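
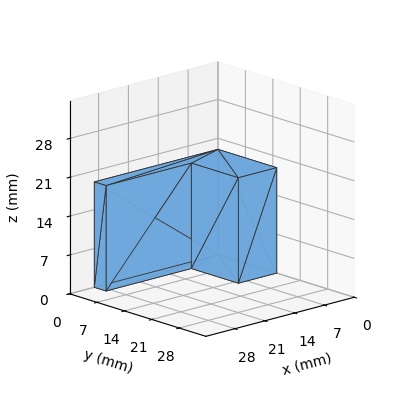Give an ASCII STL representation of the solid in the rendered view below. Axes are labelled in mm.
Reading the render: the shape is an L-shaped prism: outer 29 × 15 mm, arm thicknesses ≈ 3 mm (horizontal) and 9 mm (vertical), extruded 19 mm in z (dimensions read to the nearest mm from the axis ticks). For the STL, each face is triangulated and given an outward normal.

solid part
  facet normal 0.0000 0.0000 -1.0000
    outer loop
      vertex 29.00 3.00 0.00
      vertex 29.00 0.00 0.00
      vertex 0.00 0.00 0.00
    endloop
  endfacet
  facet normal 0.0000 0.0000 -1.0000
    outer loop
      vertex 9.00 3.00 0.00
      vertex 29.00 3.00 0.00
      vertex 0.00 0.00 0.00
    endloop
  endfacet
  facet normal 0.0000 0.0000 -1.0000
    outer loop
      vertex 9.00 15.00 0.00
      vertex 9.00 3.00 0.00
      vertex 0.00 0.00 0.00
    endloop
  endfacet
  facet normal 0.0000 0.0000 -1.0000
    outer loop
      vertex 0.00 15.00 0.00
      vertex 9.00 15.00 0.00
      vertex 0.00 0.00 0.00
    endloop
  endfacet
  facet normal 0.0000 0.0000 1.0000
    outer loop
      vertex 0.00 0.00 19.00
      vertex 29.00 0.00 19.00
      vertex 29.00 3.00 19.00
    endloop
  endfacet
  facet normal 0.0000 0.0000 1.0000
    outer loop
      vertex 0.00 0.00 19.00
      vertex 29.00 3.00 19.00
      vertex 9.00 3.00 19.00
    endloop
  endfacet
  facet normal 0.0000 0.0000 1.0000
    outer loop
      vertex 0.00 0.00 19.00
      vertex 9.00 3.00 19.00
      vertex 9.00 15.00 19.00
    endloop
  endfacet
  facet normal 0.0000 0.0000 1.0000
    outer loop
      vertex 0.00 0.00 19.00
      vertex 9.00 15.00 19.00
      vertex 0.00 15.00 19.00
    endloop
  endfacet
  facet normal 0.0000 -1.0000 0.0000
    outer loop
      vertex 0.00 0.00 0.00
      vertex 29.00 0.00 0.00
      vertex 29.00 0.00 19.00
    endloop
  endfacet
  facet normal 0.0000 -1.0000 0.0000
    outer loop
      vertex 0.00 0.00 0.00
      vertex 29.00 0.00 19.00
      vertex 0.00 0.00 19.00
    endloop
  endfacet
  facet normal 1.0000 0.0000 0.0000
    outer loop
      vertex 29.00 0.00 0.00
      vertex 29.00 3.00 0.00
      vertex 29.00 3.00 19.00
    endloop
  endfacet
  facet normal 1.0000 0.0000 0.0000
    outer loop
      vertex 29.00 0.00 0.00
      vertex 29.00 3.00 19.00
      vertex 29.00 0.00 19.00
    endloop
  endfacet
  facet normal 0.0000 1.0000 0.0000
    outer loop
      vertex 29.00 3.00 0.00
      vertex 9.00 3.00 0.00
      vertex 9.00 3.00 19.00
    endloop
  endfacet
  facet normal 0.0000 1.0000 0.0000
    outer loop
      vertex 29.00 3.00 0.00
      vertex 9.00 3.00 19.00
      vertex 29.00 3.00 19.00
    endloop
  endfacet
  facet normal 1.0000 0.0000 0.0000
    outer loop
      vertex 9.00 3.00 0.00
      vertex 9.00 15.00 0.00
      vertex 9.00 15.00 19.00
    endloop
  endfacet
  facet normal 1.0000 0.0000 0.0000
    outer loop
      vertex 9.00 3.00 0.00
      vertex 9.00 15.00 19.00
      vertex 9.00 3.00 19.00
    endloop
  endfacet
  facet normal 0.0000 1.0000 0.0000
    outer loop
      vertex 9.00 15.00 0.00
      vertex 0.00 15.00 0.00
      vertex 0.00 15.00 19.00
    endloop
  endfacet
  facet normal 0.0000 1.0000 0.0000
    outer loop
      vertex 9.00 15.00 0.00
      vertex 0.00 15.00 19.00
      vertex 9.00 15.00 19.00
    endloop
  endfacet
  facet normal -1.0000 0.0000 0.0000
    outer loop
      vertex 0.00 15.00 0.00
      vertex 0.00 0.00 0.00
      vertex 0.00 0.00 19.00
    endloop
  endfacet
  facet normal -1.0000 0.0000 0.0000
    outer loop
      vertex 0.00 15.00 0.00
      vertex 0.00 0.00 19.00
      vertex 0.00 15.00 19.00
    endloop
  endfacet
endsolid part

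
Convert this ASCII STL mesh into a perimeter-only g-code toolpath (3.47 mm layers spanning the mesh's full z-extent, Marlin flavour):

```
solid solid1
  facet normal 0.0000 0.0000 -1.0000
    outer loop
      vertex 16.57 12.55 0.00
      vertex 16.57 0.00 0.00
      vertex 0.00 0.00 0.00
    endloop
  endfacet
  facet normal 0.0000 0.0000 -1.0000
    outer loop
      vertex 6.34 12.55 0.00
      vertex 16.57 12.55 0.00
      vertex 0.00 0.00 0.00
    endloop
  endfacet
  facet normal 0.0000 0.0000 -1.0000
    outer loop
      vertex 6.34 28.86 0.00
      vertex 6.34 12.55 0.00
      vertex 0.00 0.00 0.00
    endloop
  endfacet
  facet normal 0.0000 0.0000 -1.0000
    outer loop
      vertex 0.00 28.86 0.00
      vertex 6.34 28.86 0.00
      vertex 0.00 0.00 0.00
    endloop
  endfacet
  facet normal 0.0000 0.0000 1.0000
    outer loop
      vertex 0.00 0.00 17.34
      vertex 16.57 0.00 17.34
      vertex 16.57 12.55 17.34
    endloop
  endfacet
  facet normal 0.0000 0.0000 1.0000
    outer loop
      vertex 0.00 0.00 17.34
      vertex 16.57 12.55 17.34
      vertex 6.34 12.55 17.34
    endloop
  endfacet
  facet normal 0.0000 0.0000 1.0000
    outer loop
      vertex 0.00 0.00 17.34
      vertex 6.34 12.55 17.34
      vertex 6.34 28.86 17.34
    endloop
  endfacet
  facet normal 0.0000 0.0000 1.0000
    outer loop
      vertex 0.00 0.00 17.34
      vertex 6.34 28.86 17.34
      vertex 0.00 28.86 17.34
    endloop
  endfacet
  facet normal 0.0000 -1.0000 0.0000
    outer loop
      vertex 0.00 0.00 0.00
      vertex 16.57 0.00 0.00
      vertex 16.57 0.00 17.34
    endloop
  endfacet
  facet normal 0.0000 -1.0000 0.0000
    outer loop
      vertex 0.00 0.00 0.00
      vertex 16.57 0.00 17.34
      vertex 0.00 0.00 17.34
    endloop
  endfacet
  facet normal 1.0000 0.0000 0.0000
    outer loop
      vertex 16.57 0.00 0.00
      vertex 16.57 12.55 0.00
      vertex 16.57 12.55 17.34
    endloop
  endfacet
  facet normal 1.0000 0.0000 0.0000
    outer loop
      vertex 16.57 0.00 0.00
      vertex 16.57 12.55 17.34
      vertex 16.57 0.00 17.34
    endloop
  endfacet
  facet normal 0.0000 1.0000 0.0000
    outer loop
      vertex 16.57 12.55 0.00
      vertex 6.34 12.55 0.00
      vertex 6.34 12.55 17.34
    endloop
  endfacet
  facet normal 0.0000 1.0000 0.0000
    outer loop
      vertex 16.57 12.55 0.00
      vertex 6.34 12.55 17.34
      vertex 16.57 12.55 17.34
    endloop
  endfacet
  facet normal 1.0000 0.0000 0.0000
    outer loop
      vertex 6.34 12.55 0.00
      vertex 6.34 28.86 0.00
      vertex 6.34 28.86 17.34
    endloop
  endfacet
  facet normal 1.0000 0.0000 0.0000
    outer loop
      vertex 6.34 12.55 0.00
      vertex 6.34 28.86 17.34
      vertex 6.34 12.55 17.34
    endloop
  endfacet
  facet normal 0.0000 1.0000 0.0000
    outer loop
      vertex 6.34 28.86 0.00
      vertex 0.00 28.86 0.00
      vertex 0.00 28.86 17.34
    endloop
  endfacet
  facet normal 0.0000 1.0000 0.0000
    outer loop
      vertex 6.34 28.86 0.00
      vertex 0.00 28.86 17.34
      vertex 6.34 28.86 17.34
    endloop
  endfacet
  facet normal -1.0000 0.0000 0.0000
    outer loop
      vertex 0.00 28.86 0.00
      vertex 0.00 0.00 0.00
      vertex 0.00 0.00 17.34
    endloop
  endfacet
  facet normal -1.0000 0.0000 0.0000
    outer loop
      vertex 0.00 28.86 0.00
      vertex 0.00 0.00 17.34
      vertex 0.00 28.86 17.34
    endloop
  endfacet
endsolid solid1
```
; perimeter-only toolpath
G21 ; units = mm
G90 ; absolute positioning
G28 ; home
; layer 1
G0 Z3.47
G0 X0.00 Y0.00
G1 X16.57 Y0.00
G1 X16.57 Y12.55
G1 X6.34 Y12.55
G1 X6.34 Y28.86
G1 X0.00 Y28.86
G1 X0.00 Y0.00
; layer 2
G0 Z6.94
G0 X0.00 Y0.00
G1 X16.57 Y0.00
G1 X16.57 Y12.55
G1 X6.34 Y12.55
G1 X6.34 Y28.86
G1 X0.00 Y28.86
G1 X0.00 Y0.00
; layer 3
G0 Z10.40
G0 X0.00 Y0.00
G1 X16.57 Y0.00
G1 X16.57 Y12.55
G1 X6.34 Y12.55
G1 X6.34 Y28.86
G1 X0.00 Y28.86
G1 X0.00 Y0.00
; layer 4
G0 Z13.87
G0 X0.00 Y0.00
G1 X16.57 Y0.00
G1 X16.57 Y12.55
G1 X6.34 Y12.55
G1 X6.34 Y28.86
G1 X0.00 Y28.86
G1 X0.00 Y0.00
; layer 5
G0 Z17.34
G0 X0.00 Y0.00
G1 X16.57 Y0.00
G1 X16.57 Y12.55
G1 X6.34 Y12.55
G1 X6.34 Y28.86
G1 X0.00 Y28.86
G1 X0.00 Y0.00
M2 ; end

The solid is an L-shaped prism: outer 16.6 × 28.9 mm, arm thicknesses ≈ 12.6 mm (horizontal) and 6.34 mm (vertical), extruded 17.3 mm in z. Slicing at Δz = 3.47 mm — 5 equal slices spanning the solid's height, so layer i sits at z = i·h/5 — gives 5 non-empty perimeters. Each is a 6-segment closed polygon; G0 lifts to the layer z and rapids to the start vertex, then G1 traces the edges.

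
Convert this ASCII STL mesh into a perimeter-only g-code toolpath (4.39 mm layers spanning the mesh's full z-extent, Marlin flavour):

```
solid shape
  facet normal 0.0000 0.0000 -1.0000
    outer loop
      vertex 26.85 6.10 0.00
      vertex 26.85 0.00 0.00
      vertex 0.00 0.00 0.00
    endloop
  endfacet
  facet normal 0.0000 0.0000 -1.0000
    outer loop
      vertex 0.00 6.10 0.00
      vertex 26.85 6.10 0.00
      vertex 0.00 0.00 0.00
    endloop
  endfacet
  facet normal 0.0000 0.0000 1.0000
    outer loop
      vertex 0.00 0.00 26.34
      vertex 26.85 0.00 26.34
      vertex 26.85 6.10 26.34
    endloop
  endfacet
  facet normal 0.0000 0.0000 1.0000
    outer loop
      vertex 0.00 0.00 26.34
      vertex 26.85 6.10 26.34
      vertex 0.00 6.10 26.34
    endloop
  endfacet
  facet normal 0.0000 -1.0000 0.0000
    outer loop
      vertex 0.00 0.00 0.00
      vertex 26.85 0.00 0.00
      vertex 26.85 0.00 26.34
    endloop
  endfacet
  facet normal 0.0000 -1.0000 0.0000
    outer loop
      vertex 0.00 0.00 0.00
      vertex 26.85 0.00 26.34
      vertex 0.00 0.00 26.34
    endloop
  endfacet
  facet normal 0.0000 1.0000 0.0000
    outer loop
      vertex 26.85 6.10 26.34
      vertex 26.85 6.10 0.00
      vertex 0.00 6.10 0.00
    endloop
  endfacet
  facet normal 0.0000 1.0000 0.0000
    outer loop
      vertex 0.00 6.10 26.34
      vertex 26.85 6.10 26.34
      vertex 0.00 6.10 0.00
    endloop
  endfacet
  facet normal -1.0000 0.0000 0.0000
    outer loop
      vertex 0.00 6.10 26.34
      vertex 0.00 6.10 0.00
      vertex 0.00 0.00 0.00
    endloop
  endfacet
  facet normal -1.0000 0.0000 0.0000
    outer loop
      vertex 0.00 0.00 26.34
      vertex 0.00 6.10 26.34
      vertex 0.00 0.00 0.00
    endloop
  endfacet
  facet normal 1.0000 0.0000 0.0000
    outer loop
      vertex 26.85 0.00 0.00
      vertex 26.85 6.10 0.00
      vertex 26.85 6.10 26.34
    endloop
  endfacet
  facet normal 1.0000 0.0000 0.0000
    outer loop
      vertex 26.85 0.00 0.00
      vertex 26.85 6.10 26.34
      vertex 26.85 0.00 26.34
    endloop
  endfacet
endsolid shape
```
; perimeter-only toolpath
G21 ; units = mm
G90 ; absolute positioning
G28 ; home
; layer 1
G0 Z4.39
G0 X0.00 Y0.00
G1 X26.85 Y0.00
G1 X26.85 Y6.10
G1 X0.00 Y6.10
G1 X0.00 Y0.00
; layer 2
G0 Z8.78
G0 X0.00 Y0.00
G1 X26.85 Y0.00
G1 X26.85 Y6.10
G1 X0.00 Y6.10
G1 X0.00 Y0.00
; layer 3
G0 Z13.17
G0 X0.00 Y0.00
G1 X26.85 Y0.00
G1 X26.85 Y6.10
G1 X0.00 Y6.10
G1 X0.00 Y0.00
; layer 4
G0 Z17.56
G0 X0.00 Y0.00
G1 X26.85 Y0.00
G1 X26.85 Y6.10
G1 X0.00 Y6.10
G1 X0.00 Y0.00
; layer 5
G0 Z21.95
G0 X0.00 Y0.00
G1 X26.85 Y0.00
G1 X26.85 Y6.10
G1 X0.00 Y6.10
G1 X0.00 Y0.00
; layer 6
G0 Z26.34
G0 X0.00 Y0.00
G1 X26.85 Y0.00
G1 X26.85 Y6.10
G1 X0.00 Y6.10
G1 X0.00 Y0.00
M2 ; end

The solid is a rectangular box, roughly 26.9 × 6.1 mm footprint and 26.3 mm tall. Slicing at Δz = 4.39 mm — 6 equal slices spanning the solid's height, so layer i sits at z = i·h/6 — gives 6 non-empty perimeters. Each is a 4-segment closed polygon; G0 lifts to the layer z and rapids to the start vertex, then G1 traces the edges.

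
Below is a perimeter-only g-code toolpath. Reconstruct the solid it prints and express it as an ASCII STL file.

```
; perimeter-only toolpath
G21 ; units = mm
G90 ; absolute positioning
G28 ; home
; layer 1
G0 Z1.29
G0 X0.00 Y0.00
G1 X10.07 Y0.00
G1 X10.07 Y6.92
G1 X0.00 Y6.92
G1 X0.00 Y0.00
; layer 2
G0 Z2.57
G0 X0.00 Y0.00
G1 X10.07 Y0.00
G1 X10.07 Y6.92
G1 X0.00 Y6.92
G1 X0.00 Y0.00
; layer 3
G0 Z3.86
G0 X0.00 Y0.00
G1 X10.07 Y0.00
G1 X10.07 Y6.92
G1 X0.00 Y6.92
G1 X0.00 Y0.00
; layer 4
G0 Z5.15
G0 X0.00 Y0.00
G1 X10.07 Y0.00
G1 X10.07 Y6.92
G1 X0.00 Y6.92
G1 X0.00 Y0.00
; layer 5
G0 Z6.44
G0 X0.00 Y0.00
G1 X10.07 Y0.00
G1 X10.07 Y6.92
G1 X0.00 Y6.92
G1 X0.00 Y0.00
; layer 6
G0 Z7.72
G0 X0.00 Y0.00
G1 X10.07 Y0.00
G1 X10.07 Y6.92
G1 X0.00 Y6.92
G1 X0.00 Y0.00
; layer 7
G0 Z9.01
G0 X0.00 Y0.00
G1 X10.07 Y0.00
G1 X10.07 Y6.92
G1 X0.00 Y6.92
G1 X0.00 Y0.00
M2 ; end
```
solid part
  facet normal 0.0000 0.0000 -1.0000
    outer loop
      vertex 10.07 6.92 0.00
      vertex 10.07 0.00 0.00
      vertex 0.00 0.00 0.00
    endloop
  endfacet
  facet normal 0.0000 0.0000 -1.0000
    outer loop
      vertex 0.00 6.92 0.00
      vertex 10.07 6.92 0.00
      vertex 0.00 0.00 0.00
    endloop
  endfacet
  facet normal 0.0000 0.0000 1.0000
    outer loop
      vertex 0.00 0.00 9.01
      vertex 10.07 0.00 9.01
      vertex 10.07 6.92 9.01
    endloop
  endfacet
  facet normal 0.0000 0.0000 1.0000
    outer loop
      vertex 0.00 0.00 9.01
      vertex 10.07 6.92 9.01
      vertex 0.00 6.92 9.01
    endloop
  endfacet
  facet normal 0.0000 -1.0000 0.0000
    outer loop
      vertex 0.00 0.00 0.00
      vertex 10.07 0.00 0.00
      vertex 10.07 0.00 9.01
    endloop
  endfacet
  facet normal 0.0000 -1.0000 0.0000
    outer loop
      vertex 0.00 0.00 0.00
      vertex 10.07 0.00 9.01
      vertex 0.00 0.00 9.01
    endloop
  endfacet
  facet normal 0.0000 1.0000 0.0000
    outer loop
      vertex 10.07 6.92 9.01
      vertex 10.07 6.92 0.00
      vertex 0.00 6.92 0.00
    endloop
  endfacet
  facet normal 0.0000 1.0000 0.0000
    outer loop
      vertex 0.00 6.92 9.01
      vertex 10.07 6.92 9.01
      vertex 0.00 6.92 0.00
    endloop
  endfacet
  facet normal -1.0000 0.0000 0.0000
    outer loop
      vertex 0.00 6.92 9.01
      vertex 0.00 6.92 0.00
      vertex 0.00 0.00 0.00
    endloop
  endfacet
  facet normal -1.0000 0.0000 0.0000
    outer loop
      vertex 0.00 0.00 9.01
      vertex 0.00 6.92 9.01
      vertex 0.00 0.00 0.00
    endloop
  endfacet
  facet normal 1.0000 0.0000 0.0000
    outer loop
      vertex 10.07 0.00 0.00
      vertex 10.07 6.92 0.00
      vertex 10.07 6.92 9.01
    endloop
  endfacet
  facet normal 1.0000 0.0000 0.0000
    outer loop
      vertex 10.07 0.00 0.00
      vertex 10.07 6.92 9.01
      vertex 10.07 0.00 9.01
    endloop
  endfacet
endsolid part

The G0 Z moves step by Δz≈1.29 mm. Every layer's G1 loop is the same polygon, so the solid is a straight extrusion of it from z=0 to z≈9.01. Closing with flat bottom and top caps and triangulating gives 12 facets — a rectangular box, roughly 10.1 × 6.92 mm footprint and 9.01 mm tall.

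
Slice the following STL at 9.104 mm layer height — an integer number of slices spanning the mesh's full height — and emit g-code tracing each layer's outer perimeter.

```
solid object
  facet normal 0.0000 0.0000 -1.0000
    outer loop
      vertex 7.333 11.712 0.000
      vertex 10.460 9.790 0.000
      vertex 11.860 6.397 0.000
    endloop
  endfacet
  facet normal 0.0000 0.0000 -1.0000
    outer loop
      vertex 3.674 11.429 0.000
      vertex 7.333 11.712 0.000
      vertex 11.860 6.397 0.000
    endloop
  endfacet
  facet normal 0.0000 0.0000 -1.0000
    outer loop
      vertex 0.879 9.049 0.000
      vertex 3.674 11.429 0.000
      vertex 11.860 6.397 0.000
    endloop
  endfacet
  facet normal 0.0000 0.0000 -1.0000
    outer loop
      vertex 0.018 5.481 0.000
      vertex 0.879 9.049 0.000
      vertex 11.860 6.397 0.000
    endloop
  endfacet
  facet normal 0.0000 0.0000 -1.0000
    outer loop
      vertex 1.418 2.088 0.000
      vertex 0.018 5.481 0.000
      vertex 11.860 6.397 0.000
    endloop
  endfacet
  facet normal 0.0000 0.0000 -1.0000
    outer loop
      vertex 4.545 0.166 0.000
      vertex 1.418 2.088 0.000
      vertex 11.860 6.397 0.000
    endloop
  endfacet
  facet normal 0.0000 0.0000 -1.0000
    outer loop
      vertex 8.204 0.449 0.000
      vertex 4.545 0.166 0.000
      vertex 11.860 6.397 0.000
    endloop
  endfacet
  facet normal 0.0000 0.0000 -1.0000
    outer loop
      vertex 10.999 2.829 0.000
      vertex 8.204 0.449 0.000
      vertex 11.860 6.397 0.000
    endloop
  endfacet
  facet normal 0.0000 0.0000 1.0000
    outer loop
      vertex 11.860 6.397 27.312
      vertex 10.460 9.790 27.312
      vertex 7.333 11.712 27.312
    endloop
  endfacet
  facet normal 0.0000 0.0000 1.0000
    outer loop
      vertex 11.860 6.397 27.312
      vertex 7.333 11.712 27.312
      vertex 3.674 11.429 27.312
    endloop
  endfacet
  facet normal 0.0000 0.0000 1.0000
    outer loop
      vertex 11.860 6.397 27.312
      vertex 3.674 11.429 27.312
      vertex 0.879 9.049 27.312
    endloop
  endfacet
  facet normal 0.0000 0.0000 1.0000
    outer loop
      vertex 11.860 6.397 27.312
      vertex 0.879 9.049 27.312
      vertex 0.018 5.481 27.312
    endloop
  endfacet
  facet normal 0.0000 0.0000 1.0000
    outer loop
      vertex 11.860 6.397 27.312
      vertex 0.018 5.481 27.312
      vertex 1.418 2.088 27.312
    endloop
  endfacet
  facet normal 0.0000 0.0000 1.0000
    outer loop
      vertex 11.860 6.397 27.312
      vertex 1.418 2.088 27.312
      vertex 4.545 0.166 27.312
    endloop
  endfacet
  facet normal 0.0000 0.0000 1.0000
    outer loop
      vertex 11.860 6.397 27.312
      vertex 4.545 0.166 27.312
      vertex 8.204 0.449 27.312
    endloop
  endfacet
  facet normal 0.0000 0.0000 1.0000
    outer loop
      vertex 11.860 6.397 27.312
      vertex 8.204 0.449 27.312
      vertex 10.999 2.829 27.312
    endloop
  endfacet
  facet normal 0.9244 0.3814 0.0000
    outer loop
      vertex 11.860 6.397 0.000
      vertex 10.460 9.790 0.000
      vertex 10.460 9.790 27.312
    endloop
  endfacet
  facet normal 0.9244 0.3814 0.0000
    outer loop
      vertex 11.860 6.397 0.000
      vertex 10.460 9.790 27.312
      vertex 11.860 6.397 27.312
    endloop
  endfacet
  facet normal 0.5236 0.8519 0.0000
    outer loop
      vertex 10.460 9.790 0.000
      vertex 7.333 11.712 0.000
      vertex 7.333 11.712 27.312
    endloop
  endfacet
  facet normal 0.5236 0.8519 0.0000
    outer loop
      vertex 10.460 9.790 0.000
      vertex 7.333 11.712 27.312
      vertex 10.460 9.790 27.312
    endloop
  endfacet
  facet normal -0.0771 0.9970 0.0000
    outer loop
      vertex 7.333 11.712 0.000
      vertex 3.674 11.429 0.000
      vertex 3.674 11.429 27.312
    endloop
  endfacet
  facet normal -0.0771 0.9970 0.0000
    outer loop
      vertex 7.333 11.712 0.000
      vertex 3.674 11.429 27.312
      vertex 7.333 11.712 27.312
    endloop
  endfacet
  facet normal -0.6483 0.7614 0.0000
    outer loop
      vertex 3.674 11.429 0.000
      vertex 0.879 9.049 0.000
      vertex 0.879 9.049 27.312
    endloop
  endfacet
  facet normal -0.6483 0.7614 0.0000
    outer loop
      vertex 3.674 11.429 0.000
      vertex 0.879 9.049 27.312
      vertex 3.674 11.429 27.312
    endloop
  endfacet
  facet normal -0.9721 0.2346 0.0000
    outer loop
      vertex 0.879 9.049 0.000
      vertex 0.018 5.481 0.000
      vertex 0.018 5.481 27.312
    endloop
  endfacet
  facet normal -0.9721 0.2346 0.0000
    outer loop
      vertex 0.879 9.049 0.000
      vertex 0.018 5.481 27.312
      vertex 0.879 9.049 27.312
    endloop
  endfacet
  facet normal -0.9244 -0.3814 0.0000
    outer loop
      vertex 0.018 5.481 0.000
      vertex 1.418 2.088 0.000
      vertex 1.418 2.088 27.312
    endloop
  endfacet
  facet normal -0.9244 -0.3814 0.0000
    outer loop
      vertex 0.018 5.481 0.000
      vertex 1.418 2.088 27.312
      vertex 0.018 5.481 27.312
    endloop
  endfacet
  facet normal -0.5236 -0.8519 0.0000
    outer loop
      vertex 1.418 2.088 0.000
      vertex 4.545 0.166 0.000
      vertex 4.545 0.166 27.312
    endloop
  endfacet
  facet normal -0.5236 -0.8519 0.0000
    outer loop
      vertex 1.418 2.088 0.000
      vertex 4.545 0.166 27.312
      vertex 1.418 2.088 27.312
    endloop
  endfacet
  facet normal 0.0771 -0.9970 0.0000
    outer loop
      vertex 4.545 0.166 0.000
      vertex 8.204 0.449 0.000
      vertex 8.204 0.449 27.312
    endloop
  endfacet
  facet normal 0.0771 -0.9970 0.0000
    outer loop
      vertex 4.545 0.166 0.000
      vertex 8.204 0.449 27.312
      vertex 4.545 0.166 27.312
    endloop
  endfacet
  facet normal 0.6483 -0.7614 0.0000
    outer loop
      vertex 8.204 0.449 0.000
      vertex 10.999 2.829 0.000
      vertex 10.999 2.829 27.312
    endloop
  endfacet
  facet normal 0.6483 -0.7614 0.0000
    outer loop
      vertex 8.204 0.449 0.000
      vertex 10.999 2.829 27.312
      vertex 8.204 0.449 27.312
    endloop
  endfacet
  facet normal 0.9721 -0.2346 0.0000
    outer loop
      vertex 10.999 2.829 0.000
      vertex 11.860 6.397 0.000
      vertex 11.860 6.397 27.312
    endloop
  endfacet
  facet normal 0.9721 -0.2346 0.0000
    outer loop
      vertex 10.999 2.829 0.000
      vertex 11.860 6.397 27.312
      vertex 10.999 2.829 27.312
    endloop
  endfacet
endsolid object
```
; perimeter-only toolpath
G21 ; units = mm
G90 ; absolute positioning
G28 ; home
; layer 1
G0 Z9.104
G0 X11.860 Y6.397
G1 X10.460 Y9.790
G1 X7.333 Y11.712
G1 X3.674 Y11.429
G1 X0.879 Y9.049
G1 X0.018 Y5.481
G1 X1.418 Y2.088
G1 X4.545 Y0.166
G1 X8.204 Y0.449
G1 X10.999 Y2.829
G1 X11.860 Y6.397
; layer 2
G0 Z18.208
G0 X11.860 Y6.397
G1 X10.460 Y9.790
G1 X7.333 Y11.712
G1 X3.674 Y11.429
G1 X0.879 Y9.049
G1 X0.018 Y5.481
G1 X1.418 Y2.088
G1 X4.545 Y0.166
G1 X8.204 Y0.449
G1 X10.999 Y2.829
G1 X11.860 Y6.397
; layer 3
G0 Z27.312
G0 X11.860 Y6.397
G1 X10.460 Y9.790
G1 X7.333 Y11.712
G1 X3.674 Y11.429
G1 X0.879 Y9.049
G1 X0.018 Y5.481
G1 X1.418 Y2.088
G1 X4.545 Y0.166
G1 X8.204 Y0.449
G1 X10.999 Y2.829
G1 X11.860 Y6.397
M2 ; end

The solid is a regular 10-sided prism (a cylinder approximated with 10 flat sides), circumscribed radius ≈ 5.94 mm, height ≈ 27.3 mm. Slicing at Δz = 9.104 mm — 3 equal slices spanning the solid's height, so layer i sits at z = i·h/3 — gives 3 non-empty perimeters. Each is a 10-segment closed polygon; G0 lifts to the layer z and rapids to the start vertex, then G1 traces the edges.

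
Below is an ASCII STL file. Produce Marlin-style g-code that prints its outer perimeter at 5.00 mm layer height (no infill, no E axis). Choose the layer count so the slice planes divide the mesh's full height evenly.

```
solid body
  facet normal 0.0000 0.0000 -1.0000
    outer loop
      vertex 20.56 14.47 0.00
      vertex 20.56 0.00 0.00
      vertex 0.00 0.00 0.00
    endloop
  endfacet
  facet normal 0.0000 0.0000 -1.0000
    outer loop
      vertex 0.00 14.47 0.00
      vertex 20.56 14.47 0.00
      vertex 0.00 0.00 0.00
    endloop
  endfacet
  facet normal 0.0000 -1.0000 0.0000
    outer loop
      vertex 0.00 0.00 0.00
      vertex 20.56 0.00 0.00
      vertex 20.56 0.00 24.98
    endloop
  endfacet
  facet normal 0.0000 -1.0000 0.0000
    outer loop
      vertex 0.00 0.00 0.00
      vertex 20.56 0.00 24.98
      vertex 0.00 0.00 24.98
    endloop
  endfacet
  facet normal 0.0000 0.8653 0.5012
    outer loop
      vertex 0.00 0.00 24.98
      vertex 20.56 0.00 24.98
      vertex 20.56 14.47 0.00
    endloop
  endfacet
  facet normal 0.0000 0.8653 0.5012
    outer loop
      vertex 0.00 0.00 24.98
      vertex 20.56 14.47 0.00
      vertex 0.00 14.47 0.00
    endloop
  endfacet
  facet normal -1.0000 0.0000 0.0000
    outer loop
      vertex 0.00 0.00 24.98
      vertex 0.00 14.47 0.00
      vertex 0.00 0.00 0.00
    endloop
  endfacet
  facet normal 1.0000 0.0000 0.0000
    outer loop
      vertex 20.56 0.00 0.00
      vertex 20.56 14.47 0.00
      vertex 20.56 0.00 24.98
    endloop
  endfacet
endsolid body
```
; perimeter-only toolpath
G21 ; units = mm
G90 ; absolute positioning
G28 ; home
; layer 1
G0 Z5.00
G0 X0.00 Y0.00
G1 X20.56 Y0.00
G1 X20.56 Y11.58
G1 X0.00 Y11.58
G1 X0.00 Y0.00
; layer 2
G0 Z9.99
G0 X0.00 Y0.00
G1 X20.56 Y0.00
G1 X20.56 Y8.68
G1 X0.00 Y8.68
G1 X0.00 Y0.00
; layer 3
G0 Z14.99
G0 X0.00 Y0.00
G1 X20.56 Y0.00
G1 X20.56 Y5.79
G1 X0.00 Y5.79
G1 X0.00 Y0.00
; layer 4
G0 Z19.98
G0 X0.00 Y0.00
G1 X20.56 Y0.00
G1 X20.56 Y2.89
G1 X0.00 Y2.89
G1 X0.00 Y0.00
M2 ; end

The solid is a wedge (ramp): 20.6 × 14.5 mm base, rising to 25 mm along the y=0 edge and sloping linearly to z=0 at y=14.5. Slicing at Δz = 5.00 mm — 5 equal slices spanning the solid's height, so layer i sits at z = i·h/5 — gives 4 non-empty perimeters. Each is a 4-segment closed polygon; G0 lifts to the layer z and rapids to the start vertex, then G1 traces the edges. The cross-section shrinks linearly with z (the slice at the apex is degenerate and omitted).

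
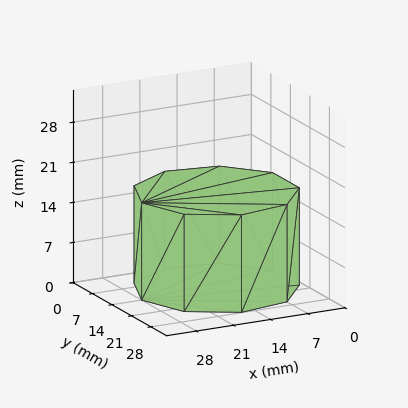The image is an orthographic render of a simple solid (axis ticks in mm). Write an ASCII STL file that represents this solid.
Reading the render: the shape is a regular 9-sided prism (a cylinder approximated with 9 flat sides), circumscribed radius ≈ 14 mm, height ≈ 17 mm (dimensions read to the nearest mm from the axis ticks). For the STL, each face is triangulated and given an outward normal.

solid part
  facet normal 0.0000 0.0000 -1.0000
    outer loop
      vertex 16.43 27.79 0.00
      vertex 24.72 23.00 0.00
      vertex 28.00 14.00 0.00
    endloop
  endfacet
  facet normal 0.0000 0.0000 -1.0000
    outer loop
      vertex 7.00 26.12 0.00
      vertex 16.43 27.79 0.00
      vertex 28.00 14.00 0.00
    endloop
  endfacet
  facet normal 0.0000 0.0000 -1.0000
    outer loop
      vertex 0.84 18.79 0.00
      vertex 7.00 26.12 0.00
      vertex 28.00 14.00 0.00
    endloop
  endfacet
  facet normal 0.0000 0.0000 -1.0000
    outer loop
      vertex 0.84 9.21 0.00
      vertex 0.84 18.79 0.00
      vertex 28.00 14.00 0.00
    endloop
  endfacet
  facet normal 0.0000 0.0000 -1.0000
    outer loop
      vertex 7.00 1.88 0.00
      vertex 0.84 9.21 0.00
      vertex 28.00 14.00 0.00
    endloop
  endfacet
  facet normal 0.0000 0.0000 -1.0000
    outer loop
      vertex 16.43 0.21 0.00
      vertex 7.00 1.88 0.00
      vertex 28.00 14.00 0.00
    endloop
  endfacet
  facet normal 0.0000 0.0000 -1.0000
    outer loop
      vertex 24.72 5.00 0.00
      vertex 16.43 0.21 0.00
      vertex 28.00 14.00 0.00
    endloop
  endfacet
  facet normal 0.0000 0.0000 1.0000
    outer loop
      vertex 28.00 14.00 17.00
      vertex 24.72 23.00 17.00
      vertex 16.43 27.79 17.00
    endloop
  endfacet
  facet normal 0.0000 0.0000 1.0000
    outer loop
      vertex 28.00 14.00 17.00
      vertex 16.43 27.79 17.00
      vertex 7.00 26.12 17.00
    endloop
  endfacet
  facet normal 0.0000 0.0000 1.0000
    outer loop
      vertex 28.00 14.00 17.00
      vertex 7.00 26.12 17.00
      vertex 0.84 18.79 17.00
    endloop
  endfacet
  facet normal 0.0000 0.0000 1.0000
    outer loop
      vertex 28.00 14.00 17.00
      vertex 0.84 18.79 17.00
      vertex 0.84 9.21 17.00
    endloop
  endfacet
  facet normal 0.0000 0.0000 1.0000
    outer loop
      vertex 28.00 14.00 17.00
      vertex 0.84 9.21 17.00
      vertex 7.00 1.88 17.00
    endloop
  endfacet
  facet normal 0.0000 0.0000 1.0000
    outer loop
      vertex 28.00 14.00 17.00
      vertex 7.00 1.88 17.00
      vertex 16.43 0.21 17.00
    endloop
  endfacet
  facet normal 0.0000 0.0000 1.0000
    outer loop
      vertex 28.00 14.00 17.00
      vertex 16.43 0.21 17.00
      vertex 24.72 5.00 17.00
    endloop
  endfacet
  facet normal 0.9395 0.3424 0.0000
    outer loop
      vertex 28.00 14.00 0.00
      vertex 24.72 23.00 0.00
      vertex 24.72 23.00 17.00
    endloop
  endfacet
  facet normal 0.9395 0.3424 0.0000
    outer loop
      vertex 28.00 14.00 0.00
      vertex 24.72 23.00 17.00
      vertex 28.00 14.00 17.00
    endloop
  endfacet
  facet normal 0.5003 0.8659 0.0000
    outer loop
      vertex 24.72 23.00 0.00
      vertex 16.43 27.79 0.00
      vertex 16.43 27.79 17.00
    endloop
  endfacet
  facet normal 0.5003 0.8659 0.0000
    outer loop
      vertex 24.72 23.00 0.00
      vertex 16.43 27.79 17.00
      vertex 24.72 23.00 17.00
    endloop
  endfacet
  facet normal -0.1744 0.9847 0.0000
    outer loop
      vertex 16.43 27.79 0.00
      vertex 7.00 26.12 0.00
      vertex 7.00 26.12 17.00
    endloop
  endfacet
  facet normal -0.1744 0.9847 0.0000
    outer loop
      vertex 16.43 27.79 0.00
      vertex 7.00 26.12 17.00
      vertex 16.43 27.79 17.00
    endloop
  endfacet
  facet normal -0.7656 0.6434 0.0000
    outer loop
      vertex 7.00 26.12 0.00
      vertex 0.84 18.79 0.00
      vertex 0.84 18.79 17.00
    endloop
  endfacet
  facet normal -0.7656 0.6434 0.0000
    outer loop
      vertex 7.00 26.12 0.00
      vertex 0.84 18.79 17.00
      vertex 7.00 26.12 17.00
    endloop
  endfacet
  facet normal -1.0000 0.0000 0.0000
    outer loop
      vertex 0.84 18.79 0.00
      vertex 0.84 9.21 0.00
      vertex 0.84 9.21 17.00
    endloop
  endfacet
  facet normal -1.0000 0.0000 0.0000
    outer loop
      vertex 0.84 18.79 0.00
      vertex 0.84 9.21 17.00
      vertex 0.84 18.79 17.00
    endloop
  endfacet
  facet normal -0.7656 -0.6434 0.0000
    outer loop
      vertex 0.84 9.21 0.00
      vertex 7.00 1.88 0.00
      vertex 7.00 1.88 17.00
    endloop
  endfacet
  facet normal -0.7656 -0.6434 0.0000
    outer loop
      vertex 0.84 9.21 0.00
      vertex 7.00 1.88 17.00
      vertex 0.84 9.21 17.00
    endloop
  endfacet
  facet normal -0.1744 -0.9847 0.0000
    outer loop
      vertex 7.00 1.88 0.00
      vertex 16.43 0.21 0.00
      vertex 16.43 0.21 17.00
    endloop
  endfacet
  facet normal -0.1744 -0.9847 0.0000
    outer loop
      vertex 7.00 1.88 0.00
      vertex 16.43 0.21 17.00
      vertex 7.00 1.88 17.00
    endloop
  endfacet
  facet normal 0.5003 -0.8659 0.0000
    outer loop
      vertex 16.43 0.21 0.00
      vertex 24.72 5.00 0.00
      vertex 24.72 5.00 17.00
    endloop
  endfacet
  facet normal 0.5003 -0.8659 0.0000
    outer loop
      vertex 16.43 0.21 0.00
      vertex 24.72 5.00 17.00
      vertex 16.43 0.21 17.00
    endloop
  endfacet
  facet normal 0.9395 -0.3424 0.0000
    outer loop
      vertex 24.72 5.00 0.00
      vertex 28.00 14.00 0.00
      vertex 28.00 14.00 17.00
    endloop
  endfacet
  facet normal 0.9395 -0.3424 0.0000
    outer loop
      vertex 24.72 5.00 0.00
      vertex 28.00 14.00 17.00
      vertex 24.72 5.00 17.00
    endloop
  endfacet
endsolid part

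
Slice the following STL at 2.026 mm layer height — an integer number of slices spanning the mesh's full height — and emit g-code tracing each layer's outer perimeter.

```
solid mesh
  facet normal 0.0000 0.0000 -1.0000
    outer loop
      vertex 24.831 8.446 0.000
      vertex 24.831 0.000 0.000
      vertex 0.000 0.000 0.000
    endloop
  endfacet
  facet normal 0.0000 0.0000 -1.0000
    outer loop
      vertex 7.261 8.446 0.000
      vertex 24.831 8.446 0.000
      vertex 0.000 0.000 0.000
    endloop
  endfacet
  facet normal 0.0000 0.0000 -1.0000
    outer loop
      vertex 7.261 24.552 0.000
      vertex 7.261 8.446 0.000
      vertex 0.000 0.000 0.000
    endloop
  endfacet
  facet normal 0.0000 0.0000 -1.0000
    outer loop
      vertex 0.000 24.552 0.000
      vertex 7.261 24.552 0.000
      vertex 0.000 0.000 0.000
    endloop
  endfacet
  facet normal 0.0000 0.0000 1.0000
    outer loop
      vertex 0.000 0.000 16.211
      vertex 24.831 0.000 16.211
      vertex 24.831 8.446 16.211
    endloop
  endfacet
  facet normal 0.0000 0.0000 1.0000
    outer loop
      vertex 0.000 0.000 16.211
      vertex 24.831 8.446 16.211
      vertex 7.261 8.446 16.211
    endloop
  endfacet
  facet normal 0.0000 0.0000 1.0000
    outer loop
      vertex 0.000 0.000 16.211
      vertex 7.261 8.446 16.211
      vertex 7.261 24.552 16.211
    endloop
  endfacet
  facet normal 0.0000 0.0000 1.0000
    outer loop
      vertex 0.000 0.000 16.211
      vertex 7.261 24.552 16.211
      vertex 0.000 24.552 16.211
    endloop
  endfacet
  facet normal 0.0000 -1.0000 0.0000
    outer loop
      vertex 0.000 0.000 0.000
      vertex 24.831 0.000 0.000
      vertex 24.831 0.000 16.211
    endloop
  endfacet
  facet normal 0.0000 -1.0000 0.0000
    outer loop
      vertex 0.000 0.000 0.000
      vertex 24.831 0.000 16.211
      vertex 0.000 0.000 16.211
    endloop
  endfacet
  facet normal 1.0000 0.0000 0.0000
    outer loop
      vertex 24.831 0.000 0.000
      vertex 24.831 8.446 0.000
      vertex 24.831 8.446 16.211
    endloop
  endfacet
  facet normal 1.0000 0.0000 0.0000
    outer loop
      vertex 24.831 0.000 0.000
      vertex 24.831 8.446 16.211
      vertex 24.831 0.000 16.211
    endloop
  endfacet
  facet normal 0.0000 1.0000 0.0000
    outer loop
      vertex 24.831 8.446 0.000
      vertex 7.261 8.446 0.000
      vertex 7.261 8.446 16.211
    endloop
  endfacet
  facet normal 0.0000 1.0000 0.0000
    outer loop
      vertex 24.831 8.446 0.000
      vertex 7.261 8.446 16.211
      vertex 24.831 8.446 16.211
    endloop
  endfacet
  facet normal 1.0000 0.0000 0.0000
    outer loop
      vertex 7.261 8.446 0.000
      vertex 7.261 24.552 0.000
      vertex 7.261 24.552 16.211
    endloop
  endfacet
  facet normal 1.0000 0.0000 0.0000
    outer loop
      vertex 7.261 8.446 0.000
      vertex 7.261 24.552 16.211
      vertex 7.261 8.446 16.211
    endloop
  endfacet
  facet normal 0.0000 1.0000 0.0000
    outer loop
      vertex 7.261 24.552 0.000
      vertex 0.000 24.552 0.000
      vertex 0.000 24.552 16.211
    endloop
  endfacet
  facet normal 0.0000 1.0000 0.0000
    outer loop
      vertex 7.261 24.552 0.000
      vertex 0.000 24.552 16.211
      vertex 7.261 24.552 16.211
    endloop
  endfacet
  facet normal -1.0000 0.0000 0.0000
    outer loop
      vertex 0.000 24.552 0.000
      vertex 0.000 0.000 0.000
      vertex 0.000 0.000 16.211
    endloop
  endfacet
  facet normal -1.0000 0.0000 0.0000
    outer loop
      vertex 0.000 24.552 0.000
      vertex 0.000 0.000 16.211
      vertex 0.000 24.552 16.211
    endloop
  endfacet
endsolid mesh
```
; perimeter-only toolpath
G21 ; units = mm
G90 ; absolute positioning
G28 ; home
; layer 1
G0 Z2.026
G0 X0.000 Y0.000
G1 X24.831 Y0.000
G1 X24.831 Y8.446
G1 X7.261 Y8.446
G1 X7.261 Y24.552
G1 X0.000 Y24.552
G1 X0.000 Y0.000
; layer 2
G0 Z4.053
G0 X0.000 Y0.000
G1 X24.831 Y0.000
G1 X24.831 Y8.446
G1 X7.261 Y8.446
G1 X7.261 Y24.552
G1 X0.000 Y24.552
G1 X0.000 Y0.000
; layer 3
G0 Z6.079
G0 X0.000 Y0.000
G1 X24.831 Y0.000
G1 X24.831 Y8.446
G1 X7.261 Y8.446
G1 X7.261 Y24.552
G1 X0.000 Y24.552
G1 X0.000 Y0.000
; layer 4
G0 Z8.105
G0 X0.000 Y0.000
G1 X24.831 Y0.000
G1 X24.831 Y8.446
G1 X7.261 Y8.446
G1 X7.261 Y24.552
G1 X0.000 Y24.552
G1 X0.000 Y0.000
; layer 5
G0 Z10.132
G0 X0.000 Y0.000
G1 X24.831 Y0.000
G1 X24.831 Y8.446
G1 X7.261 Y8.446
G1 X7.261 Y24.552
G1 X0.000 Y24.552
G1 X0.000 Y0.000
; layer 6
G0 Z12.158
G0 X0.000 Y0.000
G1 X24.831 Y0.000
G1 X24.831 Y8.446
G1 X7.261 Y8.446
G1 X7.261 Y24.552
G1 X0.000 Y24.552
G1 X0.000 Y0.000
; layer 7
G0 Z14.185
G0 X0.000 Y0.000
G1 X24.831 Y0.000
G1 X24.831 Y8.446
G1 X7.261 Y8.446
G1 X7.261 Y24.552
G1 X0.000 Y24.552
G1 X0.000 Y0.000
; layer 8
G0 Z16.211
G0 X0.000 Y0.000
G1 X24.831 Y0.000
G1 X24.831 Y8.446
G1 X7.261 Y8.446
G1 X7.261 Y24.552
G1 X0.000 Y24.552
G1 X0.000 Y0.000
M2 ; end

The solid is an L-shaped prism: outer 24.8 × 24.6 mm, arm thicknesses ≈ 8.45 mm (horizontal) and 7.26 mm (vertical), extruded 16.2 mm in z. Slicing at Δz = 2.026 mm — 8 equal slices spanning the solid's height, so layer i sits at z = i·h/8 — gives 8 non-empty perimeters. Each is a 6-segment closed polygon; G0 lifts to the layer z and rapids to the start vertex, then G1 traces the edges.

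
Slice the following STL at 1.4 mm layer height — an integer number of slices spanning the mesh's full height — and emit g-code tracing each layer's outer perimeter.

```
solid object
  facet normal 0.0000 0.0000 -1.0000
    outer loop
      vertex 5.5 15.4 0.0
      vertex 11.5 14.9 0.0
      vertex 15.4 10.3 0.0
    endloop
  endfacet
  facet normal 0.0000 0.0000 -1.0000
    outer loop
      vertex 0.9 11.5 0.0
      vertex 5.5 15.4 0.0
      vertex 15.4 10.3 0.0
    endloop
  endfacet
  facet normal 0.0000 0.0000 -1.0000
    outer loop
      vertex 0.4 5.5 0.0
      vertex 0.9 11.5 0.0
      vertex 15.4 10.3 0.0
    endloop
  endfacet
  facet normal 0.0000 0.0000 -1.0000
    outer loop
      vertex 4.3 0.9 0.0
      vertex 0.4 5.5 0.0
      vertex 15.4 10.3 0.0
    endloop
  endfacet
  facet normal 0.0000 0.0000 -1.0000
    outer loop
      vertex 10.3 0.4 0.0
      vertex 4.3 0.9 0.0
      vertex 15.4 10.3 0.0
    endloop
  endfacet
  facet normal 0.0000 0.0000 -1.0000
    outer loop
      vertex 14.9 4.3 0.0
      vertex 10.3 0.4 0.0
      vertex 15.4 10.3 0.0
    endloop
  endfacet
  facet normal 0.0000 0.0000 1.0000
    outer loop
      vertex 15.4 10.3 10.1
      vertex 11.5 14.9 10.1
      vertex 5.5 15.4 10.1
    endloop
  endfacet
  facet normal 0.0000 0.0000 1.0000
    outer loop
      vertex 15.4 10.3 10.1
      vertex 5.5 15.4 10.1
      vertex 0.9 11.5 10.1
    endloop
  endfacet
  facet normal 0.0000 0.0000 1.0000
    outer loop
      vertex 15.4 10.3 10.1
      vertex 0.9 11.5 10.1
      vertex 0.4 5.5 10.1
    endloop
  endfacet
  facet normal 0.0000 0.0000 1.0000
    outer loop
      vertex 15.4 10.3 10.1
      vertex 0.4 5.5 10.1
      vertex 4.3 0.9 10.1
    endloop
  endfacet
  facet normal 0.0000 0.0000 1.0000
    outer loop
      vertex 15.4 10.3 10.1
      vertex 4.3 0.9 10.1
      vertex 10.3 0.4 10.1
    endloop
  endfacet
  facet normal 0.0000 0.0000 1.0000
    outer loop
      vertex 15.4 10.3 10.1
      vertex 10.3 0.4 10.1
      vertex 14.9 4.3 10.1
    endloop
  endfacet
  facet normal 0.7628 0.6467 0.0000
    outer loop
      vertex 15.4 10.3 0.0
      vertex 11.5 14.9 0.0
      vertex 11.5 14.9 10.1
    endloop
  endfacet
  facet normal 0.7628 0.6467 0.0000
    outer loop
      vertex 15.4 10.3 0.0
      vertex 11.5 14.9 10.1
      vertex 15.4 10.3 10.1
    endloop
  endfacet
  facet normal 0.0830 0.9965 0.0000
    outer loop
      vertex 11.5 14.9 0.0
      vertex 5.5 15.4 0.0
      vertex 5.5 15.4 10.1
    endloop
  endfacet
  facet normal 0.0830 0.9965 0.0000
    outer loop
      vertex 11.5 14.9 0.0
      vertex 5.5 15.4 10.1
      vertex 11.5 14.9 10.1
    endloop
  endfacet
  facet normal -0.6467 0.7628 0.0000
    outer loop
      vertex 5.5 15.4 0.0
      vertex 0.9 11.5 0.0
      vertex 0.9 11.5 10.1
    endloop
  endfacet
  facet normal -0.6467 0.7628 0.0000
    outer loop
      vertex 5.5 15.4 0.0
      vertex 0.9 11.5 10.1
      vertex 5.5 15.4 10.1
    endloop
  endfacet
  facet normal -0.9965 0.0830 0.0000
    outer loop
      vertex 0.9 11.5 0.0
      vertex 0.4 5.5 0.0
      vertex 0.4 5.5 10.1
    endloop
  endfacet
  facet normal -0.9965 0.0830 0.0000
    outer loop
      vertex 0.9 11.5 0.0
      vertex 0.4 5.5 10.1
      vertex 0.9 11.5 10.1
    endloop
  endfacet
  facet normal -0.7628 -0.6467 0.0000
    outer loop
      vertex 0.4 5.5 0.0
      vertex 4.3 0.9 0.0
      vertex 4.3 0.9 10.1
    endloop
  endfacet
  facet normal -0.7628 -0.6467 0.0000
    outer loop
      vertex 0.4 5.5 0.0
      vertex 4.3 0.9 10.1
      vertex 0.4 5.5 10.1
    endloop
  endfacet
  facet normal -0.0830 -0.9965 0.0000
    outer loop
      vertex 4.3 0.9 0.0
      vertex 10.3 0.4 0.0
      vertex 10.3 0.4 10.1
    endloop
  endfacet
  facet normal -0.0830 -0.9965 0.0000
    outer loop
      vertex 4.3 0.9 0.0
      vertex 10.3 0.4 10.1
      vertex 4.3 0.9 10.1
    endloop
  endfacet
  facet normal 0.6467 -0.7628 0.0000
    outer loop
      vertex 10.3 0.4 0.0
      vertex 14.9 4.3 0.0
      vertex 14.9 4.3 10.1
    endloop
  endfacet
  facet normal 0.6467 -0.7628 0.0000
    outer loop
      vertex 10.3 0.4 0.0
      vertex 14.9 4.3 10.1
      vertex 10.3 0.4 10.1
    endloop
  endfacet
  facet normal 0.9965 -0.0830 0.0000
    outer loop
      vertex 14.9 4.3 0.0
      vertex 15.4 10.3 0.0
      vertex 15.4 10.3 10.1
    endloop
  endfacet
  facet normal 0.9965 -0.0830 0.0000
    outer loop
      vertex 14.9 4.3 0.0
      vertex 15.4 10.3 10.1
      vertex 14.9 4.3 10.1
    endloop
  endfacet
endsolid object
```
; perimeter-only toolpath
G21 ; units = mm
G90 ; absolute positioning
G28 ; home
; layer 1
G0 Z1.4
G0 X15.4 Y10.3
G1 X11.5 Y14.9
G1 X5.5 Y15.4
G1 X0.9 Y11.5
G1 X0.4 Y5.5
G1 X4.3 Y0.9
G1 X10.3 Y0.4
G1 X14.9 Y4.3
G1 X15.4 Y10.3
; layer 2
G0 Z2.9
G0 X15.4 Y10.3
G1 X11.5 Y14.9
G1 X5.5 Y15.4
G1 X0.9 Y11.5
G1 X0.4 Y5.5
G1 X4.3 Y0.9
G1 X10.3 Y0.4
G1 X14.9 Y4.3
G1 X15.4 Y10.3
; layer 3
G0 Z4.3
G0 X15.4 Y10.3
G1 X11.5 Y14.9
G1 X5.5 Y15.4
G1 X0.9 Y11.5
G1 X0.4 Y5.5
G1 X4.3 Y0.9
G1 X10.3 Y0.4
G1 X14.9 Y4.3
G1 X15.4 Y10.3
; layer 4
G0 Z5.8
G0 X15.4 Y10.3
G1 X11.5 Y14.9
G1 X5.5 Y15.4
G1 X0.9 Y11.5
G1 X0.4 Y5.5
G1 X4.3 Y0.9
G1 X10.3 Y0.4
G1 X14.9 Y4.3
G1 X15.4 Y10.3
; layer 5
G0 Z7.2
G0 X15.4 Y10.3
G1 X11.5 Y14.9
G1 X5.5 Y15.4
G1 X0.9 Y11.5
G1 X0.4 Y5.5
G1 X4.3 Y0.9
G1 X10.3 Y0.4
G1 X14.9 Y4.3
G1 X15.4 Y10.3
; layer 6
G0 Z8.7
G0 X15.4 Y10.3
G1 X11.5 Y14.9
G1 X5.5 Y15.4
G1 X0.9 Y11.5
G1 X0.4 Y5.5
G1 X4.3 Y0.9
G1 X10.3 Y0.4
G1 X14.9 Y4.3
G1 X15.4 Y10.3
; layer 7
G0 Z10.1
G0 X15.4 Y10.3
G1 X11.5 Y14.9
G1 X5.5 Y15.4
G1 X0.9 Y11.5
G1 X0.4 Y5.5
G1 X4.3 Y0.9
G1 X10.3 Y0.4
G1 X14.9 Y4.3
G1 X15.4 Y10.3
M2 ; end

The solid is a regular 8-sided prism (a cylinder approximated with 8 flat sides), circumscribed radius ≈ 7.9 mm, height ≈ 10.1 mm. Slicing at Δz = 1.4 mm — 7 equal slices spanning the solid's height, so layer i sits at z = i·h/7 — gives 7 non-empty perimeters. Each is a 8-segment closed polygon; G0 lifts to the layer z and rapids to the start vertex, then G1 traces the edges.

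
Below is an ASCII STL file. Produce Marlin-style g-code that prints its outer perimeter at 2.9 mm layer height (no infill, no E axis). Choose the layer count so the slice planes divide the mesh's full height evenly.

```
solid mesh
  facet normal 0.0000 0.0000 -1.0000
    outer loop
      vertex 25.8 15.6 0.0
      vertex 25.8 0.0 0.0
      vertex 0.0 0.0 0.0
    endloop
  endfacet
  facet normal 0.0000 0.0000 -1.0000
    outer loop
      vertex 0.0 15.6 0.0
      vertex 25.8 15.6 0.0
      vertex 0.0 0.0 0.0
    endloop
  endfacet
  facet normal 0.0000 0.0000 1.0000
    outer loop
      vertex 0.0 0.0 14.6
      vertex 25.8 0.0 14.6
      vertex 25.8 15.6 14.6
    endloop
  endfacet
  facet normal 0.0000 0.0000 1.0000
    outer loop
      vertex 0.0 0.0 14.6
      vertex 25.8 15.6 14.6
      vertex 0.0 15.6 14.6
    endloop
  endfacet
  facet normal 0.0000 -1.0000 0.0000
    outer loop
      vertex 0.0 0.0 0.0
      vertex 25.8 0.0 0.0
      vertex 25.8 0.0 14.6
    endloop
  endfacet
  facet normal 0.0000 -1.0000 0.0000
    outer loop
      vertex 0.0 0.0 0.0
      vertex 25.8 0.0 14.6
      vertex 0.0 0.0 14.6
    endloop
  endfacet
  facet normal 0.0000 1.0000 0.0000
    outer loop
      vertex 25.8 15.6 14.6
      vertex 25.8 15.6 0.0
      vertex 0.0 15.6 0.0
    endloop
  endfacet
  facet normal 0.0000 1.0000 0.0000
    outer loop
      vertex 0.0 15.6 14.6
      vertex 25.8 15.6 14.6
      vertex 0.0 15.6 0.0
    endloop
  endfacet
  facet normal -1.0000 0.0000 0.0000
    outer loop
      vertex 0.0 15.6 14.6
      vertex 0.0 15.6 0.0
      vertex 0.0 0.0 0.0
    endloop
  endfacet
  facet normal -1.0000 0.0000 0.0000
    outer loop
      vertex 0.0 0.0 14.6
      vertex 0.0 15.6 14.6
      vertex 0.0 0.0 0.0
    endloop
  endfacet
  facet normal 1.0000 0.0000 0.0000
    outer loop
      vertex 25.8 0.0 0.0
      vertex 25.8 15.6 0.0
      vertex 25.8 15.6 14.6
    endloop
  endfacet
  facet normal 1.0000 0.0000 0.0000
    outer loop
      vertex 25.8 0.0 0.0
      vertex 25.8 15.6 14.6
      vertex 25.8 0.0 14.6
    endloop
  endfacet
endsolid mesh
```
; perimeter-only toolpath
G21 ; units = mm
G90 ; absolute positioning
G28 ; home
; layer 1
G0 Z2.9
G0 X0.0 Y0.0
G1 X25.8 Y0.0
G1 X25.8 Y15.6
G1 X0.0 Y15.6
G1 X0.0 Y0.0
; layer 2
G0 Z5.8
G0 X0.0 Y0.0
G1 X25.8 Y0.0
G1 X25.8 Y15.6
G1 X0.0 Y15.6
G1 X0.0 Y0.0
; layer 3
G0 Z8.8
G0 X0.0 Y0.0
G1 X25.8 Y0.0
G1 X25.8 Y15.6
G1 X0.0 Y15.6
G1 X0.0 Y0.0
; layer 4
G0 Z11.7
G0 X0.0 Y0.0
G1 X25.8 Y0.0
G1 X25.8 Y15.6
G1 X0.0 Y15.6
G1 X0.0 Y0.0
; layer 5
G0 Z14.6
G0 X0.0 Y0.0
G1 X25.8 Y0.0
G1 X25.8 Y15.6
G1 X0.0 Y15.6
G1 X0.0 Y0.0
M2 ; end

The solid is a rectangular box, roughly 25.8 × 15.6 mm footprint and 14.6 mm tall. Slicing at Δz = 2.9 mm — 5 equal slices spanning the solid's height, so layer i sits at z = i·h/5 — gives 5 non-empty perimeters. Each is a 4-segment closed polygon; G0 lifts to the layer z and rapids to the start vertex, then G1 traces the edges.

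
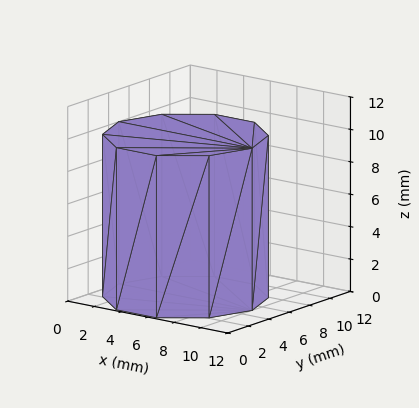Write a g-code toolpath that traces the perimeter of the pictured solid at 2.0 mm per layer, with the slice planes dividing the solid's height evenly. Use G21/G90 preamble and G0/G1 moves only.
Reading the render: the shape is a regular 10-sided prism (a cylinder approximated with 10 flat sides), circumscribed radius ≈ 5 mm, height ≈ 10 mm (dimensions read to the nearest mm from the axis ticks). For the g-code, the solid's height is divided into equal slices at the stated Δz and each level perimeter traced with G1 moves after a G0 lift.

; perimeter-only toolpath
G21 ; units = mm
G90 ; absolute positioning
G28 ; home
; layer 1
G0 Z2.0
G0 X10.0 Y5.0
G1 X9.0 Y7.9
G1 X6.5 Y9.8
G1 X3.5 Y9.8
G1 X1.0 Y7.9
G1 X0.0 Y5.0
G1 X1.0 Y2.1
G1 X3.5 Y0.2
G1 X6.5 Y0.2
G1 X9.0 Y2.1
G1 X10.0 Y5.0
; layer 2
G0 Z4.0
G0 X10.0 Y5.0
G1 X9.0 Y7.9
G1 X6.5 Y9.8
G1 X3.5 Y9.8
G1 X1.0 Y7.9
G1 X0.0 Y5.0
G1 X1.0 Y2.1
G1 X3.5 Y0.2
G1 X6.5 Y0.2
G1 X9.0 Y2.1
G1 X10.0 Y5.0
; layer 3
G0 Z6.0
G0 X10.0 Y5.0
G1 X9.0 Y7.9
G1 X6.5 Y9.8
G1 X3.5 Y9.8
G1 X1.0 Y7.9
G1 X0.0 Y5.0
G1 X1.0 Y2.1
G1 X3.5 Y0.2
G1 X6.5 Y0.2
G1 X9.0 Y2.1
G1 X10.0 Y5.0
; layer 4
G0 Z8.0
G0 X10.0 Y5.0
G1 X9.0 Y7.9
G1 X6.5 Y9.8
G1 X3.5 Y9.8
G1 X1.0 Y7.9
G1 X0.0 Y5.0
G1 X1.0 Y2.1
G1 X3.5 Y0.2
G1 X6.5 Y0.2
G1 X9.0 Y2.1
G1 X10.0 Y5.0
; layer 5
G0 Z10.0
G0 X10.0 Y5.0
G1 X9.0 Y7.9
G1 X6.5 Y9.8
G1 X3.5 Y9.8
G1 X1.0 Y7.9
G1 X0.0 Y5.0
G1 X1.0 Y2.1
G1 X3.5 Y0.2
G1 X6.5 Y0.2
G1 X9.0 Y2.1
G1 X10.0 Y5.0
M2 ; end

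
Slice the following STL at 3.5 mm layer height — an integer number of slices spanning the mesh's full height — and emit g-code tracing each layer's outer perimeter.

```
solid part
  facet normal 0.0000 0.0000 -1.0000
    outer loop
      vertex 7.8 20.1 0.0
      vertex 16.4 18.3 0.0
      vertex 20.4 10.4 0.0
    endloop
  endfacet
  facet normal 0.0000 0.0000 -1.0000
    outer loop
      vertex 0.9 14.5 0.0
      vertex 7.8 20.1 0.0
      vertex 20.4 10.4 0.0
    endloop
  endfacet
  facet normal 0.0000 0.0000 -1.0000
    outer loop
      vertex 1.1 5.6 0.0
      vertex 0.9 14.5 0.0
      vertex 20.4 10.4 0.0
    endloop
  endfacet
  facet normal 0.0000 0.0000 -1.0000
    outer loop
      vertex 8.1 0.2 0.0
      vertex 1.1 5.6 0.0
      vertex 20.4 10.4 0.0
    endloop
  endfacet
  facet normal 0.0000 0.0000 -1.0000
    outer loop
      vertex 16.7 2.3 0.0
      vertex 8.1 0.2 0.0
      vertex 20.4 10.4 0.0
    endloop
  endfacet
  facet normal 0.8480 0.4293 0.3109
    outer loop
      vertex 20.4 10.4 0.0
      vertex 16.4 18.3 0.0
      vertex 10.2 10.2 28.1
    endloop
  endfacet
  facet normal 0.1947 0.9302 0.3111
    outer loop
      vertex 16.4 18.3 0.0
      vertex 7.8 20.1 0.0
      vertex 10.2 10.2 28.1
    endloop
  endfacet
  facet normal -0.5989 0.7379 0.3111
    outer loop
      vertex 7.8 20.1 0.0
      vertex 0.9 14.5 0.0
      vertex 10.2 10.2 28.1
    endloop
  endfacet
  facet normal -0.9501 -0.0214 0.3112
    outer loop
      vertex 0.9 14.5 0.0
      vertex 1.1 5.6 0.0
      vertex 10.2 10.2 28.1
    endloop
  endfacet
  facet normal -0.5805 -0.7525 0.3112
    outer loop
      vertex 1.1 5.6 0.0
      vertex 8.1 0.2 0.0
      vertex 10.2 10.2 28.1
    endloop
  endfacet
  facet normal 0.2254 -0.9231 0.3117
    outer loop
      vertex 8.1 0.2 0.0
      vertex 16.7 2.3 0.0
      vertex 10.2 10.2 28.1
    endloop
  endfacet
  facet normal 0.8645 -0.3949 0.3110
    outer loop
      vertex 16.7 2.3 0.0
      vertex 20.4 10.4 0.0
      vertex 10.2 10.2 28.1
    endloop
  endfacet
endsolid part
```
; perimeter-only toolpath
G21 ; units = mm
G90 ; absolute positioning
G28 ; home
; layer 1
G0 Z3.5
G0 X19.1 Y10.4
G1 X15.6 Y17.3
G1 X8.1 Y18.9
G1 X2.1 Y14.0
G1 X2.2 Y6.2
G1 X8.4 Y1.4
G1 X15.9 Y3.3
G1 X19.1 Y10.4
; layer 2
G0 Z7.0
G0 X17.8 Y10.4
G1 X14.8 Y16.3
G1 X8.4 Y17.6
G1 X3.2 Y13.4
G1 X3.4 Y6.7
G1 X8.6 Y2.7
G1 X15.1 Y4.3
G1 X17.8 Y10.4
; layer 3
G0 Z10.5
G0 X16.6 Y10.3
G1 X14.1 Y15.3
G1 X8.7 Y16.4
G1 X4.4 Y12.9
G1 X4.5 Y7.3
G1 X8.9 Y3.9
G1 X14.3 Y5.3
G1 X16.6 Y10.3
; layer 4
G0 Z14.1
G0 X15.3 Y10.3
G1 X13.3 Y14.2
G1 X9.0 Y15.2
G1 X5.5 Y12.3
G1 X5.6 Y7.9
G1 X9.1 Y5.2
G1 X13.4 Y6.2
G1 X15.3 Y10.3
; layer 5
G0 Z17.6
G0 X14.0 Y10.3
G1 X12.5 Y13.2
G1 X9.3 Y13.9
G1 X6.7 Y11.8
G1 X6.8 Y8.5
G1 X9.4 Y6.5
G1 X12.6 Y7.2
G1 X14.0 Y10.3
; layer 6
G0 Z21.1
G0 X12.7 Y10.2
G1 X11.7 Y12.2
G1 X9.6 Y12.7
G1 X7.9 Y11.3
G1 X7.9 Y9.0
G1 X9.7 Y7.7
G1 X11.8 Y8.2
G1 X12.7 Y10.2
; layer 7
G0 Z24.6
G0 X11.5 Y10.2
G1 X11.0 Y11.2
G1 X9.9 Y11.4
G1 X9.0 Y10.7
G1 X9.1 Y9.6
G1 X9.9 Y8.9
G1 X11.0 Y9.2
G1 X11.5 Y10.2
M2 ; end

The solid is a regular 7-sided pyramid, base circumscribed radius ≈ 10.2 mm, apex at z ≈ 28.1 mm. Slicing at Δz = 3.5 mm — 8 equal slices spanning the solid's height, so layer i sits at z = i·h/8 — gives 7 non-empty perimeters. Each is a 7-segment closed polygon; G0 lifts to the layer z and rapids to the start vertex, then G1 traces the edges. The cross-section shrinks linearly with z (the slice at the apex is degenerate and omitted).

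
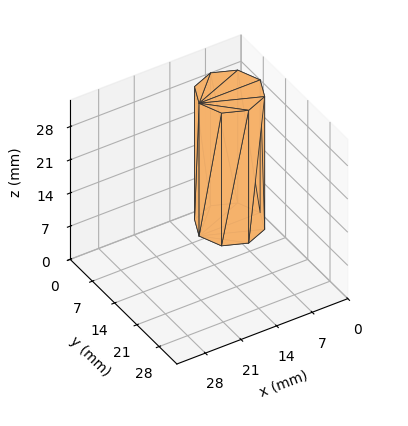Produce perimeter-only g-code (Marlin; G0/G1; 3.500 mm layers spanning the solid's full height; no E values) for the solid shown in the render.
Reading the render: the shape is a regular 8-sided prism (a cylinder approximated with 8 flat sides), circumscribed radius ≈ 6 mm, height ≈ 28 mm (dimensions read to the nearest mm from the axis ticks). For the g-code, the solid's height is divided into equal slices at the stated Δz and each level perimeter traced with G1 moves after a G0 lift.

; perimeter-only toolpath
G21 ; units = mm
G90 ; absolute positioning
G28 ; home
; layer 1
G0 Z3.500
G0 X12.000 Y6.000
G1 X10.243 Y10.243
G1 X6.000 Y12.000
G1 X1.757 Y10.243
G1 X0.000 Y6.000
G1 X1.757 Y1.757
G1 X6.000 Y0.000
G1 X10.243 Y1.757
G1 X12.000 Y6.000
; layer 2
G0 Z7.000
G0 X12.000 Y6.000
G1 X10.243 Y10.243
G1 X6.000 Y12.000
G1 X1.757 Y10.243
G1 X0.000 Y6.000
G1 X1.757 Y1.757
G1 X6.000 Y0.000
G1 X10.243 Y1.757
G1 X12.000 Y6.000
; layer 3
G0 Z10.500
G0 X12.000 Y6.000
G1 X10.243 Y10.243
G1 X6.000 Y12.000
G1 X1.757 Y10.243
G1 X0.000 Y6.000
G1 X1.757 Y1.757
G1 X6.000 Y0.000
G1 X10.243 Y1.757
G1 X12.000 Y6.000
; layer 4
G0 Z14.000
G0 X12.000 Y6.000
G1 X10.243 Y10.243
G1 X6.000 Y12.000
G1 X1.757 Y10.243
G1 X0.000 Y6.000
G1 X1.757 Y1.757
G1 X6.000 Y0.000
G1 X10.243 Y1.757
G1 X12.000 Y6.000
; layer 5
G0 Z17.500
G0 X12.000 Y6.000
G1 X10.243 Y10.243
G1 X6.000 Y12.000
G1 X1.757 Y10.243
G1 X0.000 Y6.000
G1 X1.757 Y1.757
G1 X6.000 Y0.000
G1 X10.243 Y1.757
G1 X12.000 Y6.000
; layer 6
G0 Z21.000
G0 X12.000 Y6.000
G1 X10.243 Y10.243
G1 X6.000 Y12.000
G1 X1.757 Y10.243
G1 X0.000 Y6.000
G1 X1.757 Y1.757
G1 X6.000 Y0.000
G1 X10.243 Y1.757
G1 X12.000 Y6.000
; layer 7
G0 Z24.500
G0 X12.000 Y6.000
G1 X10.243 Y10.243
G1 X6.000 Y12.000
G1 X1.757 Y10.243
G1 X0.000 Y6.000
G1 X1.757 Y1.757
G1 X6.000 Y0.000
G1 X10.243 Y1.757
G1 X12.000 Y6.000
; layer 8
G0 Z28.000
G0 X12.000 Y6.000
G1 X10.243 Y10.243
G1 X6.000 Y12.000
G1 X1.757 Y10.243
G1 X0.000 Y6.000
G1 X1.757 Y1.757
G1 X6.000 Y0.000
G1 X10.243 Y1.757
G1 X12.000 Y6.000
M2 ; end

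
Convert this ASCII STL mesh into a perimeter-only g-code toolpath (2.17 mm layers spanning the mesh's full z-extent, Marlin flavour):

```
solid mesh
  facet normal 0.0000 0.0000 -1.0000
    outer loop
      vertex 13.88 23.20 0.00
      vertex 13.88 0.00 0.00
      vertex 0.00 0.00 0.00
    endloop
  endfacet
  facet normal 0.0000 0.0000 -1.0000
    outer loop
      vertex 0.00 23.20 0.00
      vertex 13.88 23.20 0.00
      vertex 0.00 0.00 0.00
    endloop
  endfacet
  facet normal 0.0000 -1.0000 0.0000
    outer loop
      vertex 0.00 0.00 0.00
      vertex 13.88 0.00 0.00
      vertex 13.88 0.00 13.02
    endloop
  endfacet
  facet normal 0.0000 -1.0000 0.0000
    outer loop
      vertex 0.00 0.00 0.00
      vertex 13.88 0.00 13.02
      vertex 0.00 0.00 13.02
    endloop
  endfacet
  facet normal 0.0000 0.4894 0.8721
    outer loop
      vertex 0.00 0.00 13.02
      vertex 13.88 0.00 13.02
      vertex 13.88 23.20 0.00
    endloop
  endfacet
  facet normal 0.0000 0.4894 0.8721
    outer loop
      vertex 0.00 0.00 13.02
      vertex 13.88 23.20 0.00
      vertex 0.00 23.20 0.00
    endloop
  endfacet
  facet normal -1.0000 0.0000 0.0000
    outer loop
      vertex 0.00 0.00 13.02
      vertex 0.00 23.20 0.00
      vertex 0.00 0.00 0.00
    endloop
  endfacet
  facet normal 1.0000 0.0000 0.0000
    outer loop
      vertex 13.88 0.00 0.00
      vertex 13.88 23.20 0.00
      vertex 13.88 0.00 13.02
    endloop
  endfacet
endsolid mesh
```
; perimeter-only toolpath
G21 ; units = mm
G90 ; absolute positioning
G28 ; home
; layer 1
G0 Z2.17
G0 X0.00 Y0.00
G1 X13.88 Y0.00
G1 X13.88 Y19.33
G1 X0.00 Y19.33
G1 X0.00 Y0.00
; layer 2
G0 Z4.34
G0 X0.00 Y0.00
G1 X13.88 Y0.00
G1 X13.88 Y15.47
G1 X0.00 Y15.47
G1 X0.00 Y0.00
; layer 3
G0 Z6.51
G0 X0.00 Y0.00
G1 X13.88 Y0.00
G1 X13.88 Y11.60
G1 X0.00 Y11.60
G1 X0.00 Y0.00
; layer 4
G0 Z8.68
G0 X0.00 Y0.00
G1 X13.88 Y0.00
G1 X13.88 Y7.73
G1 X0.00 Y7.73
G1 X0.00 Y0.00
; layer 5
G0 Z10.85
G0 X0.00 Y0.00
G1 X13.88 Y0.00
G1 X13.88 Y3.87
G1 X0.00 Y3.87
G1 X0.00 Y0.00
M2 ; end

The solid is a wedge (ramp): 13.9 × 23.2 mm base, rising to 13 mm along the y=0 edge and sloping linearly to z=0 at y=23.2. Slicing at Δz = 2.17 mm — 6 equal slices spanning the solid's height, so layer i sits at z = i·h/6 — gives 5 non-empty perimeters. Each is a 4-segment closed polygon; G0 lifts to the layer z and rapids to the start vertex, then G1 traces the edges. The cross-section shrinks linearly with z (the slice at the apex is degenerate and omitted).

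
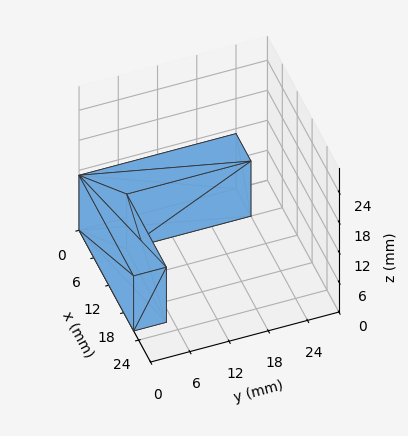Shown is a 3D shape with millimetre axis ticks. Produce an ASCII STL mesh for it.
Reading the render: the shape is an L-shaped prism: outer 22 × 24 mm, arm thicknesses ≈ 5 mm (horizontal) and 6 mm (vertical), extruded 11 mm in z (dimensions read to the nearest mm from the axis ticks). For the STL, each face is triangulated and given an outward normal.

solid part
  facet normal 0.0000 0.0000 -1.0000
    outer loop
      vertex 22.00 5.00 0.00
      vertex 22.00 0.00 0.00
      vertex 0.00 0.00 0.00
    endloop
  endfacet
  facet normal 0.0000 0.0000 -1.0000
    outer loop
      vertex 6.00 5.00 0.00
      vertex 22.00 5.00 0.00
      vertex 0.00 0.00 0.00
    endloop
  endfacet
  facet normal 0.0000 0.0000 -1.0000
    outer loop
      vertex 6.00 24.00 0.00
      vertex 6.00 5.00 0.00
      vertex 0.00 0.00 0.00
    endloop
  endfacet
  facet normal 0.0000 0.0000 -1.0000
    outer loop
      vertex 0.00 24.00 0.00
      vertex 6.00 24.00 0.00
      vertex 0.00 0.00 0.00
    endloop
  endfacet
  facet normal 0.0000 0.0000 1.0000
    outer loop
      vertex 0.00 0.00 11.00
      vertex 22.00 0.00 11.00
      vertex 22.00 5.00 11.00
    endloop
  endfacet
  facet normal 0.0000 0.0000 1.0000
    outer loop
      vertex 0.00 0.00 11.00
      vertex 22.00 5.00 11.00
      vertex 6.00 5.00 11.00
    endloop
  endfacet
  facet normal 0.0000 0.0000 1.0000
    outer loop
      vertex 0.00 0.00 11.00
      vertex 6.00 5.00 11.00
      vertex 6.00 24.00 11.00
    endloop
  endfacet
  facet normal 0.0000 0.0000 1.0000
    outer loop
      vertex 0.00 0.00 11.00
      vertex 6.00 24.00 11.00
      vertex 0.00 24.00 11.00
    endloop
  endfacet
  facet normal 0.0000 -1.0000 0.0000
    outer loop
      vertex 0.00 0.00 0.00
      vertex 22.00 0.00 0.00
      vertex 22.00 0.00 11.00
    endloop
  endfacet
  facet normal 0.0000 -1.0000 0.0000
    outer loop
      vertex 0.00 0.00 0.00
      vertex 22.00 0.00 11.00
      vertex 0.00 0.00 11.00
    endloop
  endfacet
  facet normal 1.0000 0.0000 0.0000
    outer loop
      vertex 22.00 0.00 0.00
      vertex 22.00 5.00 0.00
      vertex 22.00 5.00 11.00
    endloop
  endfacet
  facet normal 1.0000 0.0000 0.0000
    outer loop
      vertex 22.00 0.00 0.00
      vertex 22.00 5.00 11.00
      vertex 22.00 0.00 11.00
    endloop
  endfacet
  facet normal 0.0000 1.0000 0.0000
    outer loop
      vertex 22.00 5.00 0.00
      vertex 6.00 5.00 0.00
      vertex 6.00 5.00 11.00
    endloop
  endfacet
  facet normal 0.0000 1.0000 0.0000
    outer loop
      vertex 22.00 5.00 0.00
      vertex 6.00 5.00 11.00
      vertex 22.00 5.00 11.00
    endloop
  endfacet
  facet normal 1.0000 0.0000 0.0000
    outer loop
      vertex 6.00 5.00 0.00
      vertex 6.00 24.00 0.00
      vertex 6.00 24.00 11.00
    endloop
  endfacet
  facet normal 1.0000 0.0000 0.0000
    outer loop
      vertex 6.00 5.00 0.00
      vertex 6.00 24.00 11.00
      vertex 6.00 5.00 11.00
    endloop
  endfacet
  facet normal 0.0000 1.0000 0.0000
    outer loop
      vertex 6.00 24.00 0.00
      vertex 0.00 24.00 0.00
      vertex 0.00 24.00 11.00
    endloop
  endfacet
  facet normal 0.0000 1.0000 0.0000
    outer loop
      vertex 6.00 24.00 0.00
      vertex 0.00 24.00 11.00
      vertex 6.00 24.00 11.00
    endloop
  endfacet
  facet normal -1.0000 0.0000 0.0000
    outer loop
      vertex 0.00 24.00 0.00
      vertex 0.00 0.00 0.00
      vertex 0.00 0.00 11.00
    endloop
  endfacet
  facet normal -1.0000 0.0000 0.0000
    outer loop
      vertex 0.00 24.00 0.00
      vertex 0.00 0.00 11.00
      vertex 0.00 24.00 11.00
    endloop
  endfacet
endsolid part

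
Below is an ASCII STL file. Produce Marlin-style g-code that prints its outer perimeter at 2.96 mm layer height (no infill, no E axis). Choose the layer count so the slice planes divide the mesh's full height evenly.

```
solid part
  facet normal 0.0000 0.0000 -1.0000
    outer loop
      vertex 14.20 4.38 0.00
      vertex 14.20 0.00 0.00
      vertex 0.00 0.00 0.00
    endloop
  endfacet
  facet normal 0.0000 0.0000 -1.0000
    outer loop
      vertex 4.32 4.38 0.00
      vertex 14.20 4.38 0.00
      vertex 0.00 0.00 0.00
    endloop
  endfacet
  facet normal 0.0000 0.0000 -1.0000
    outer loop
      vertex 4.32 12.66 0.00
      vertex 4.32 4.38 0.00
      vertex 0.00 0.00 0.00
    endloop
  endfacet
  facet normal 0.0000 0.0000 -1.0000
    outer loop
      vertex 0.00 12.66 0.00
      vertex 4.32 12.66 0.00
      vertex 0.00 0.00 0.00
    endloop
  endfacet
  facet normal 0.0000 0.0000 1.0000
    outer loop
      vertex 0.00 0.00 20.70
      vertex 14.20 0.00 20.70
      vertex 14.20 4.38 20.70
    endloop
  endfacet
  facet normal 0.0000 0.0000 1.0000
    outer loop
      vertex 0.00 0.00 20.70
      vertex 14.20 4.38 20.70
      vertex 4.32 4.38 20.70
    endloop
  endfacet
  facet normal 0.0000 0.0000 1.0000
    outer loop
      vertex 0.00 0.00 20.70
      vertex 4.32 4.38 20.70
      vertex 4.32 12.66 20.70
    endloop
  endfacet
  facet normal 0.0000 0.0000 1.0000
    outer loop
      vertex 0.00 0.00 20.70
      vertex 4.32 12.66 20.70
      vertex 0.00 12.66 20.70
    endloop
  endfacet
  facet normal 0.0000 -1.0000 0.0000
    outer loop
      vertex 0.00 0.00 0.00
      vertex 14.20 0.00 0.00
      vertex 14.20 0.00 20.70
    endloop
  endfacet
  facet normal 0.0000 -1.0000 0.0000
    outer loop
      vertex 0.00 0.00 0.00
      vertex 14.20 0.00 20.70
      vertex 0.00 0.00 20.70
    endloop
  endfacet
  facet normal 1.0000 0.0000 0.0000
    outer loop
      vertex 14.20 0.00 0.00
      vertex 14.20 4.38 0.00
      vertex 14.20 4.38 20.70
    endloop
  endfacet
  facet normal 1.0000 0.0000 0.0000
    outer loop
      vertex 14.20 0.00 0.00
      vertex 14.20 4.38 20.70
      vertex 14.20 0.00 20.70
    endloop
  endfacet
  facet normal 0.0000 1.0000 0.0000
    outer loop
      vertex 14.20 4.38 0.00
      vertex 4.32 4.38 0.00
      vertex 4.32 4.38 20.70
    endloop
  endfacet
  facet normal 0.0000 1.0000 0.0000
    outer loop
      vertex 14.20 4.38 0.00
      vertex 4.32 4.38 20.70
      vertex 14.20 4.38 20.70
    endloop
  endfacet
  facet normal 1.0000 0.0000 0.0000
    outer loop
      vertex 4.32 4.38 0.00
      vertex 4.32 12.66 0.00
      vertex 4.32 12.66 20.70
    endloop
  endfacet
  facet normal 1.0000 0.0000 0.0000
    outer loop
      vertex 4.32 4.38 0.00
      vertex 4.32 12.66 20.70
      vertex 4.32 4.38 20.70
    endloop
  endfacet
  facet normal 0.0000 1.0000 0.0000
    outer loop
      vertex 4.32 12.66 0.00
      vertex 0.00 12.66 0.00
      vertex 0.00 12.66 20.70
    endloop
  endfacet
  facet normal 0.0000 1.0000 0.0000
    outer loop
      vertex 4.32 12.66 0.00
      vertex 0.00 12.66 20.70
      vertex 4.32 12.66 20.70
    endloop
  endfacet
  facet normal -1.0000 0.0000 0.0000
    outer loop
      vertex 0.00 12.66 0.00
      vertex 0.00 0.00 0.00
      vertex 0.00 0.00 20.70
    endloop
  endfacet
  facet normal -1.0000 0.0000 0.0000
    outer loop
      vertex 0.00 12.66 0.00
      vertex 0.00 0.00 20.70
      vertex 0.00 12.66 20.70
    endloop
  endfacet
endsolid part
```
; perimeter-only toolpath
G21 ; units = mm
G90 ; absolute positioning
G28 ; home
; layer 1
G0 Z2.96
G0 X0.00 Y0.00
G1 X14.20 Y0.00
G1 X14.20 Y4.38
G1 X4.32 Y4.38
G1 X4.32 Y12.66
G1 X0.00 Y12.66
G1 X0.00 Y0.00
; layer 2
G0 Z5.91
G0 X0.00 Y0.00
G1 X14.20 Y0.00
G1 X14.20 Y4.38
G1 X4.32 Y4.38
G1 X4.32 Y12.66
G1 X0.00 Y12.66
G1 X0.00 Y0.00
; layer 3
G0 Z8.87
G0 X0.00 Y0.00
G1 X14.20 Y0.00
G1 X14.20 Y4.38
G1 X4.32 Y4.38
G1 X4.32 Y12.66
G1 X0.00 Y12.66
G1 X0.00 Y0.00
; layer 4
G0 Z11.83
G0 X0.00 Y0.00
G1 X14.20 Y0.00
G1 X14.20 Y4.38
G1 X4.32 Y4.38
G1 X4.32 Y12.66
G1 X0.00 Y12.66
G1 X0.00 Y0.00
; layer 5
G0 Z14.79
G0 X0.00 Y0.00
G1 X14.20 Y0.00
G1 X14.20 Y4.38
G1 X4.32 Y4.38
G1 X4.32 Y12.66
G1 X0.00 Y12.66
G1 X0.00 Y0.00
; layer 6
G0 Z17.74
G0 X0.00 Y0.00
G1 X14.20 Y0.00
G1 X14.20 Y4.38
G1 X4.32 Y4.38
G1 X4.32 Y12.66
G1 X0.00 Y12.66
G1 X0.00 Y0.00
; layer 7
G0 Z20.70
G0 X0.00 Y0.00
G1 X14.20 Y0.00
G1 X14.20 Y4.38
G1 X4.32 Y4.38
G1 X4.32 Y12.66
G1 X0.00 Y12.66
G1 X0.00 Y0.00
M2 ; end

The solid is an L-shaped prism: outer 14.2 × 12.7 mm, arm thicknesses ≈ 4.38 mm (horizontal) and 4.32 mm (vertical), extruded 20.7 mm in z. Slicing at Δz = 2.96 mm — 7 equal slices spanning the solid's height, so layer i sits at z = i·h/7 — gives 7 non-empty perimeters. Each is a 6-segment closed polygon; G0 lifts to the layer z and rapids to the start vertex, then G1 traces the edges.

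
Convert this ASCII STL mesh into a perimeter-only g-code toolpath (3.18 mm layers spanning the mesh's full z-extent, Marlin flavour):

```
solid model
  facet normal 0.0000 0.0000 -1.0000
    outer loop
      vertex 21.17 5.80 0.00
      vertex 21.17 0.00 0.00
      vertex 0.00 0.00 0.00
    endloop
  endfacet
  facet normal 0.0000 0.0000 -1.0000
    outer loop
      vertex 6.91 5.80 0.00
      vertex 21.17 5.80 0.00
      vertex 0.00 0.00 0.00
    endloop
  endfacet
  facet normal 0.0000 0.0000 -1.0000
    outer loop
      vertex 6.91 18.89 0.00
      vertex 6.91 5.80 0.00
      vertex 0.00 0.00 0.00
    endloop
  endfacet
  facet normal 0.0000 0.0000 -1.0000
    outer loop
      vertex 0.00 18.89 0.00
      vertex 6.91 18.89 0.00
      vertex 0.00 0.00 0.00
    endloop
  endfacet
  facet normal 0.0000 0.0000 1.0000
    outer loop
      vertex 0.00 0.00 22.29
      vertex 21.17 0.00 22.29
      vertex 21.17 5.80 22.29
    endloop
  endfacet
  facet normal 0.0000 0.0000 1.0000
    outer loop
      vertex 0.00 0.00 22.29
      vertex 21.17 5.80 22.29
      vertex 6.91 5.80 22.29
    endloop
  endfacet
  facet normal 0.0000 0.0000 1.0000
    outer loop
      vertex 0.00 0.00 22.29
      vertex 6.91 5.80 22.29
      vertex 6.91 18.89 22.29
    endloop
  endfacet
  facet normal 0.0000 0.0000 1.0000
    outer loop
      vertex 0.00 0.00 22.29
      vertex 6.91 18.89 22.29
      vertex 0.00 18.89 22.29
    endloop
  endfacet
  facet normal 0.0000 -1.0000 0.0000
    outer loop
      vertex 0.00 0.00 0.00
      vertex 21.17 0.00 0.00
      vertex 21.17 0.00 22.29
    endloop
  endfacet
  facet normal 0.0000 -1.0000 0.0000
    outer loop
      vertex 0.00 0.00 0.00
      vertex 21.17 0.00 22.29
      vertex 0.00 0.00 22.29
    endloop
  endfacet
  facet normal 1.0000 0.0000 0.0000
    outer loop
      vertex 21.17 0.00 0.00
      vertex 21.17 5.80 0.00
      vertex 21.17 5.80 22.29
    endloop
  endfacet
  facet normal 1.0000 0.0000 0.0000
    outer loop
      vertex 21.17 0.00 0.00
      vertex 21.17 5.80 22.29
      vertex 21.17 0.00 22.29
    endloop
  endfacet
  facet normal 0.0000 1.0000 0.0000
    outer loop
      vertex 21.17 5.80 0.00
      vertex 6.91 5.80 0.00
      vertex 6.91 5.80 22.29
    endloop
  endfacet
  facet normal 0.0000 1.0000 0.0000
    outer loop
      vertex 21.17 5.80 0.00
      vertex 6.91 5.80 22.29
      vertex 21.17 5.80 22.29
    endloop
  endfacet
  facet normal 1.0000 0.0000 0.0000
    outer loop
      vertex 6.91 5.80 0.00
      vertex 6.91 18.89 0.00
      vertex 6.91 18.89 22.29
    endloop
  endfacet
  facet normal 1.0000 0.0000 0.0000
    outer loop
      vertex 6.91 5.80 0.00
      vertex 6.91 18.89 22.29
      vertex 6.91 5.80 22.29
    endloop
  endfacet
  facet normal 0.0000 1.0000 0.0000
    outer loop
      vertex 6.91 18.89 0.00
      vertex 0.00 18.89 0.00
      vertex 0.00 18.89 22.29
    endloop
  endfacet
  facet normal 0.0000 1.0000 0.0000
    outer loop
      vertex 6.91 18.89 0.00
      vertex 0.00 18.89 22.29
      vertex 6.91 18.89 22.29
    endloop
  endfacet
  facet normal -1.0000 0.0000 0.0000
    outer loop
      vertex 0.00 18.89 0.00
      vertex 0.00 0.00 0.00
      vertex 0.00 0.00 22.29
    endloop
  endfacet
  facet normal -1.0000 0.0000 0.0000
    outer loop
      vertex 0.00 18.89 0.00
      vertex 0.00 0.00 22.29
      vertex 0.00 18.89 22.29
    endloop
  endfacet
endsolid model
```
; perimeter-only toolpath
G21 ; units = mm
G90 ; absolute positioning
G28 ; home
; layer 1
G0 Z3.18
G0 X0.00 Y0.00
G1 X21.17 Y0.00
G1 X21.17 Y5.80
G1 X6.91 Y5.80
G1 X6.91 Y18.89
G1 X0.00 Y18.89
G1 X0.00 Y0.00
; layer 2
G0 Z6.37
G0 X0.00 Y0.00
G1 X21.17 Y0.00
G1 X21.17 Y5.80
G1 X6.91 Y5.80
G1 X6.91 Y18.89
G1 X0.00 Y18.89
G1 X0.00 Y0.00
; layer 3
G0 Z9.55
G0 X0.00 Y0.00
G1 X21.17 Y0.00
G1 X21.17 Y5.80
G1 X6.91 Y5.80
G1 X6.91 Y18.89
G1 X0.00 Y18.89
G1 X0.00 Y0.00
; layer 4
G0 Z12.74
G0 X0.00 Y0.00
G1 X21.17 Y0.00
G1 X21.17 Y5.80
G1 X6.91 Y5.80
G1 X6.91 Y18.89
G1 X0.00 Y18.89
G1 X0.00 Y0.00
; layer 5
G0 Z15.92
G0 X0.00 Y0.00
G1 X21.17 Y0.00
G1 X21.17 Y5.80
G1 X6.91 Y5.80
G1 X6.91 Y18.89
G1 X0.00 Y18.89
G1 X0.00 Y0.00
; layer 6
G0 Z19.11
G0 X0.00 Y0.00
G1 X21.17 Y0.00
G1 X21.17 Y5.80
G1 X6.91 Y5.80
G1 X6.91 Y18.89
G1 X0.00 Y18.89
G1 X0.00 Y0.00
; layer 7
G0 Z22.29
G0 X0.00 Y0.00
G1 X21.17 Y0.00
G1 X21.17 Y5.80
G1 X6.91 Y5.80
G1 X6.91 Y18.89
G1 X0.00 Y18.89
G1 X0.00 Y0.00
M2 ; end

The solid is an L-shaped prism: outer 21.2 × 18.9 mm, arm thicknesses ≈ 5.8 mm (horizontal) and 6.91 mm (vertical), extruded 22.3 mm in z. Slicing at Δz = 3.18 mm — 7 equal slices spanning the solid's height, so layer i sits at z = i·h/7 — gives 7 non-empty perimeters. Each is a 6-segment closed polygon; G0 lifts to the layer z and rapids to the start vertex, then G1 traces the edges.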